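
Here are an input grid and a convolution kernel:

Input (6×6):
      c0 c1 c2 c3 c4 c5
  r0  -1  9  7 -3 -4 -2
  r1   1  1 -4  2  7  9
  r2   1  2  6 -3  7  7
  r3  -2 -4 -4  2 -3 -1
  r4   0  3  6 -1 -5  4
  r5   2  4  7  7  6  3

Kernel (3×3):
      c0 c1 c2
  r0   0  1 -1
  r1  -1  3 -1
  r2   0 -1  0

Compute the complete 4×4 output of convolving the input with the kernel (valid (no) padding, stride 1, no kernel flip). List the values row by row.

Output[0,0]: The receptive field on the input at this output position is [-1 9 7 / 1 1 -4 / 1 2 6]. Elementwise product with the kernel and sum: 9·1 + 7·-1 + 1·-1 + 1·3 + -4·-1 + 2·-1.
Output[0,1]: The receptive field on the input at this output position is [9 7 -3 / 1 -4 2 / 2 6 -3]. Elementwise product with the kernel and sum: 7·1 + -3·-1 + 1·-1 + -4·3 + 2·-1 + 6·-1.

6 -11 7 1
8 17 -29 18
-13 -7 4 -5
-1 3 -6 -26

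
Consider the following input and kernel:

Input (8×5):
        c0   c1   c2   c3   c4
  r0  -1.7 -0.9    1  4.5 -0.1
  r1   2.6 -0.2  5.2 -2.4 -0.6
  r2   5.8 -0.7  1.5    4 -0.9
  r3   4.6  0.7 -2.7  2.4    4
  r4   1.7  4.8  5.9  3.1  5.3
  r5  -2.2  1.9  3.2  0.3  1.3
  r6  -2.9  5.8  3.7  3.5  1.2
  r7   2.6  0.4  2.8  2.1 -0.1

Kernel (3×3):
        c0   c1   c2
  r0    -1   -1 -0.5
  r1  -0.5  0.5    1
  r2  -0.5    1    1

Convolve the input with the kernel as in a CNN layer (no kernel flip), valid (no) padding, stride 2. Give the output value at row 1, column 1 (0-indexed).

6.95

The receptive field on the input at this output position is [1.5 4 -0.9 / -2.7 2.4 4 / 5.9 3.1 5.3]. Elementwise product with the kernel and sum: 1.5·-1 + 4·-1 + -0.9·-0.5 + -2.7·-0.5 + 2.4·0.5 + 4·1 + 5.9·-0.5 + 3.1·1 + 5.3·1.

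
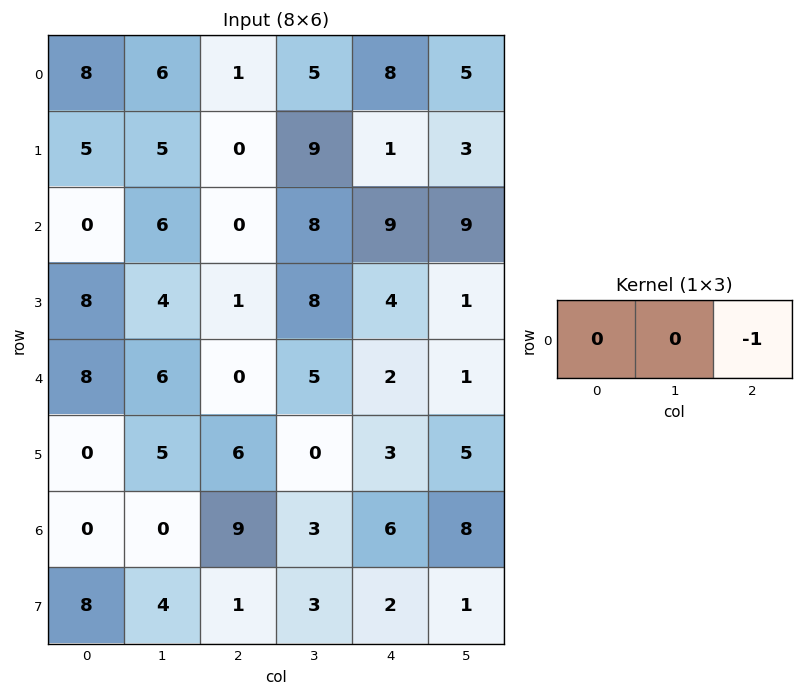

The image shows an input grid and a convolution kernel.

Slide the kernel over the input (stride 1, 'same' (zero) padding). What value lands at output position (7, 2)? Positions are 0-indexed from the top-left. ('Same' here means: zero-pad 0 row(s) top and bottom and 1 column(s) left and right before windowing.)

-3

The receptive field on the zero-padded input at this output position is [4 1 3]. Elementwise product with the kernel and sum: 3·-1.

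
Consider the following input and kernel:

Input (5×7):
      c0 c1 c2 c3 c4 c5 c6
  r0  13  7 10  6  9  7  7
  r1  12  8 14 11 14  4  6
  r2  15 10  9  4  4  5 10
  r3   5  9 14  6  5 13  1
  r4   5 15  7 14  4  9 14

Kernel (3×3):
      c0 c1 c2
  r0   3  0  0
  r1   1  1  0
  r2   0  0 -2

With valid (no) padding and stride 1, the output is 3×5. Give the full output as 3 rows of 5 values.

Output[0,0]: The receptive field on the input at this output position is [13 7 10 / 12 8 14 / 15 10 9]. Elementwise product with the kernel and sum: 13·3 + 12·1 + 8·1 + 9·-2.

41 35 47 33 25
33 31 45 15 49
45 25 39 5 2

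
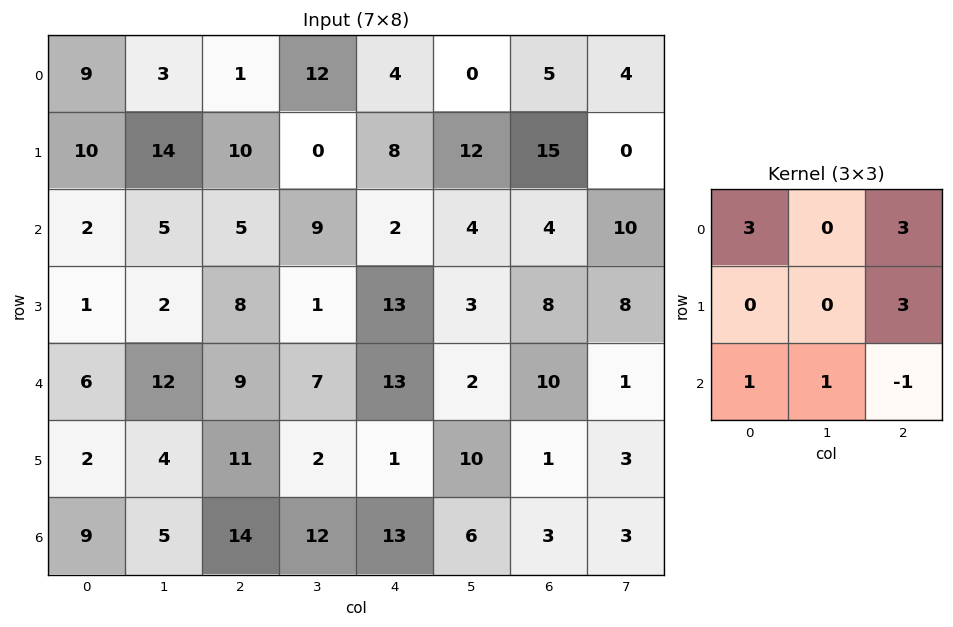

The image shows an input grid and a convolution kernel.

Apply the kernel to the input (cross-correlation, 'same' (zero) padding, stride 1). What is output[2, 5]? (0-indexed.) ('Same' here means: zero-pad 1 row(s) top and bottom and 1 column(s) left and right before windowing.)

89

The receptive field on the zero-padded input at this output position is [8 12 15 / 2 4 4 / 13 3 8]. Elementwise product with the kernel and sum: 8·3 + 15·3 + 4·3 + 13·1 + 3·1 + 8·-1.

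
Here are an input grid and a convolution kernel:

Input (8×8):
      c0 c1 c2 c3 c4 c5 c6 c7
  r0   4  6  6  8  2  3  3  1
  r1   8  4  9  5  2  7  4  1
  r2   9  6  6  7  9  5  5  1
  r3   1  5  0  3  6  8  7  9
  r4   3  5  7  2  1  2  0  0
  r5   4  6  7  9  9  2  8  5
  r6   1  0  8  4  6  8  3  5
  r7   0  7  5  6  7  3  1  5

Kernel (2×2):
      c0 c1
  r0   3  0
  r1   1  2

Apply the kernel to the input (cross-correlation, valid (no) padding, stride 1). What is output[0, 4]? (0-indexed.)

22

The receptive field on the input at this output position is [2 3 / 2 7]. Elementwise product with the kernel and sum: 2·3 + 2·1 + 7·2.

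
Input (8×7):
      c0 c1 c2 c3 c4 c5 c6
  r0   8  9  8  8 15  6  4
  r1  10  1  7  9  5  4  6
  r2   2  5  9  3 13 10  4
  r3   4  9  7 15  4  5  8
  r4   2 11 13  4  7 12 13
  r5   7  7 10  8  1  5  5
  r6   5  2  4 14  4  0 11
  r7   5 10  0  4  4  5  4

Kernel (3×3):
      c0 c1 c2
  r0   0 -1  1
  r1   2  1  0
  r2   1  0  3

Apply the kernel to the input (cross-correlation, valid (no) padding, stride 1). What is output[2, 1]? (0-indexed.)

42

The receptive field on the input at this output position is [5 9 3 / 9 7 15 / 11 13 4]. Elementwise product with the kernel and sum: 9·-1 + 3·1 + 9·2 + 7·1 + 11·1 + 4·3.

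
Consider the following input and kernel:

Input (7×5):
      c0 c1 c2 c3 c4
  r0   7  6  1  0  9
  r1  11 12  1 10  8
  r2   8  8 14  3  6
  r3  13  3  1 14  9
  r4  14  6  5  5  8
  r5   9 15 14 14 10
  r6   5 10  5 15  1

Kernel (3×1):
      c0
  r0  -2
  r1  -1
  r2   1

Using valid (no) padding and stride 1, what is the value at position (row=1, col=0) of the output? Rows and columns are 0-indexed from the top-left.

The receptive field on the input at this output position is [11 / 8 / 13]. Elementwise product with the kernel and sum: 11·-2 + 8·-1 + 13·1.

-17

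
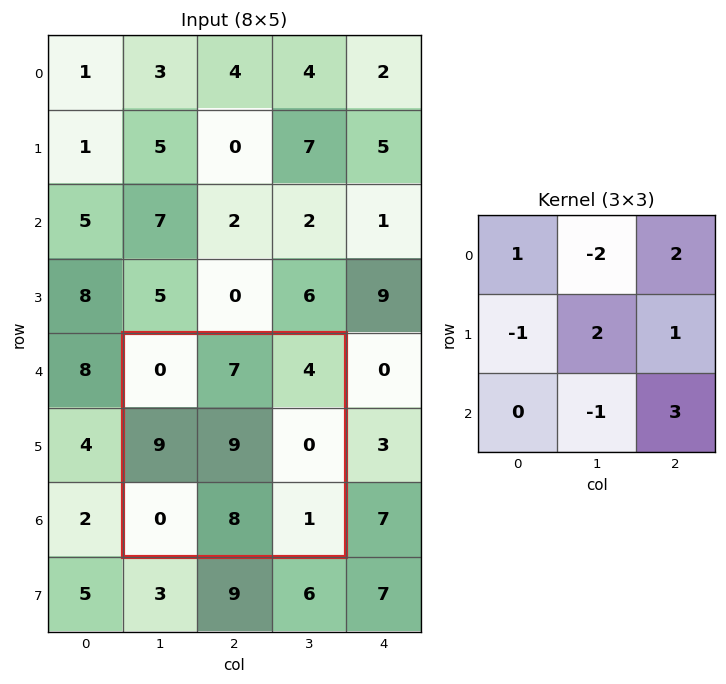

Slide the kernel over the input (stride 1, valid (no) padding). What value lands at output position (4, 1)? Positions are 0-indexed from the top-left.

-2

The receptive field on the input at this output position is [0 7 4 / 9 9 0 / 0 8 1]. Elementwise product with the kernel and sum: 0·1 + 7·-2 + 4·2 + 9·-1 + 9·2 + 0·1 + 8·-1 + 1·3.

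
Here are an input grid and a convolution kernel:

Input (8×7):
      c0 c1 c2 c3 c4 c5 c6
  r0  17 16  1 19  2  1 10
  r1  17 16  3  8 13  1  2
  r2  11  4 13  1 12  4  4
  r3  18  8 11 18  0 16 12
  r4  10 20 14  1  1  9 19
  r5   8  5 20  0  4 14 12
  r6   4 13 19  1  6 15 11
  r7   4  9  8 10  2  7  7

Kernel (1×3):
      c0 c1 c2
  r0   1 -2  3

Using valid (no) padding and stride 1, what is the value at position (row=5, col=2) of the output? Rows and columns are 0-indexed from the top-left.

32

The receptive field on the input at this output position is [20 0 4]. Elementwise product with the kernel and sum: 20·1 + 0·-2 + 4·3.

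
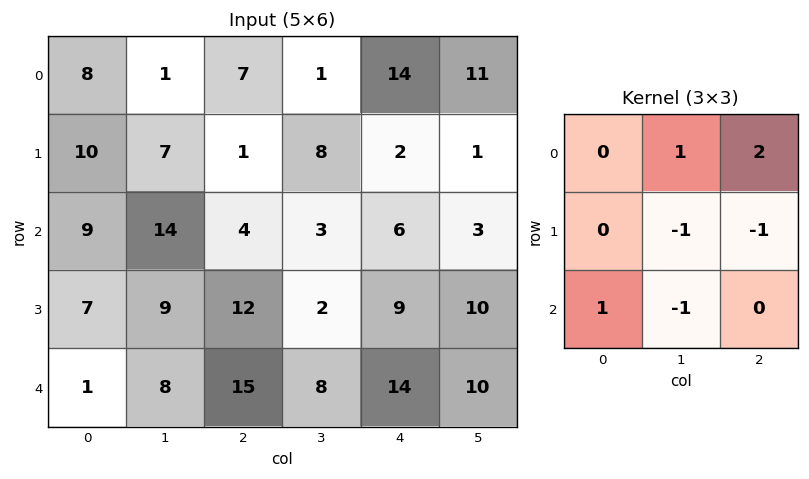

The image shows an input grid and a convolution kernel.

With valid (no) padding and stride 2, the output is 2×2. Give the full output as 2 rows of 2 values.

Output[0,0]: The receptive field on the input at this output position is [8 1 7 / 10 7 1 / 9 14 4]. Elementwise product with the kernel and sum: 1·1 + 7·2 + 7·-1 + 1·-1 + 9·1 + 14·-1.

2 20
-6 11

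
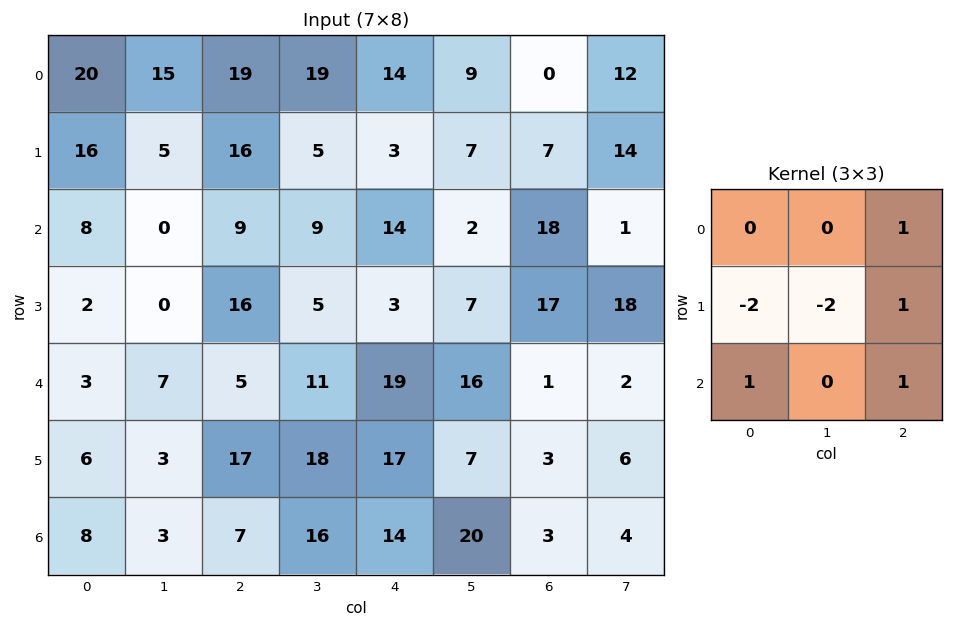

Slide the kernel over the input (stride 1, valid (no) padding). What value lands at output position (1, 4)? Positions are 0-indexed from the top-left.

13

The receptive field on the input at this output position is [3 7 7 / 14 2 18 / 3 7 17]. Elementwise product with the kernel and sum: 7·1 + 14·-2 + 2·-2 + 18·1 + 3·1 + 17·1.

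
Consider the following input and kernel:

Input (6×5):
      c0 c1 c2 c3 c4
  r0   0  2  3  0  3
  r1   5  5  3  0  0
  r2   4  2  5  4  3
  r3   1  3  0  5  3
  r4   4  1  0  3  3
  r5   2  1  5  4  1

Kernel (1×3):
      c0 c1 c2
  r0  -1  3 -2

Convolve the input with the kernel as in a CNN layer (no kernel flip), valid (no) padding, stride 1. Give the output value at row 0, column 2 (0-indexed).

-9

The receptive field on the input at this output position is [3 0 3]. Elementwise product with the kernel and sum: 3·-1 + 0·3 + 3·-2.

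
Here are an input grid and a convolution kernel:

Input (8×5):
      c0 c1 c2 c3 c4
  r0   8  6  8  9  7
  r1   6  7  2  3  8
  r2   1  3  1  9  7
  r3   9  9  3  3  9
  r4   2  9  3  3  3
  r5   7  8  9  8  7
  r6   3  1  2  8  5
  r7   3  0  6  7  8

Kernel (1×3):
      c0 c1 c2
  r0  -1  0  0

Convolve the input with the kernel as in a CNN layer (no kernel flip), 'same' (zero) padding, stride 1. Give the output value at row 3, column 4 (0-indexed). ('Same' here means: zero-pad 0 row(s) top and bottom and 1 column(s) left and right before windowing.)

The receptive field on the zero-padded input at this output position is [3 9 0]. Elementwise product with the kernel and sum: 3·-1.

-3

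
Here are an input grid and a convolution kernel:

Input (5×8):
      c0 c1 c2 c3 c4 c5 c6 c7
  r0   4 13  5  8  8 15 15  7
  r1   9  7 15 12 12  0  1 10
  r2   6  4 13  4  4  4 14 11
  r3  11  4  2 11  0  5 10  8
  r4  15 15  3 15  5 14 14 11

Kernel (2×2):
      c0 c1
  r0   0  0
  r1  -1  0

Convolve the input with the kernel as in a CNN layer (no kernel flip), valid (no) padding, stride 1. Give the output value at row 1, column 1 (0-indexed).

The receptive field on the input at this output position is [7 15 / 4 13]. Elementwise product with the kernel and sum: 4·-1.

-4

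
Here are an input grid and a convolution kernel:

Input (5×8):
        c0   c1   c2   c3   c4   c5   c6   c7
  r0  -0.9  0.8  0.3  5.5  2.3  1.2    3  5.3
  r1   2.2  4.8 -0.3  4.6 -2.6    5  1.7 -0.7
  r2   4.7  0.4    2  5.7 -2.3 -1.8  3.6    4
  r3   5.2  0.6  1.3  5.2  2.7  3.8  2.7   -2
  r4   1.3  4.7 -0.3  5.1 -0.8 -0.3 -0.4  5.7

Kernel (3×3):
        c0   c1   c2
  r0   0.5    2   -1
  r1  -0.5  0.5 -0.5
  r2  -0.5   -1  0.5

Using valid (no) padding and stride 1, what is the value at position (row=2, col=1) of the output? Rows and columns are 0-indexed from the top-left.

The receptive field on the input at this output position is [0.4 2 5.7 / 0.6 1.3 5.2 / 4.7 -0.3 5.1]. Elementwise product with the kernel and sum: 0.4·0.5 + 2·2 + 5.7·-1 + 0.6·-0.5 + 1.3·0.5 + 5.2·-0.5 + 4.7·-0.5 + -0.3·-1 + 5.1·0.5.

-3.25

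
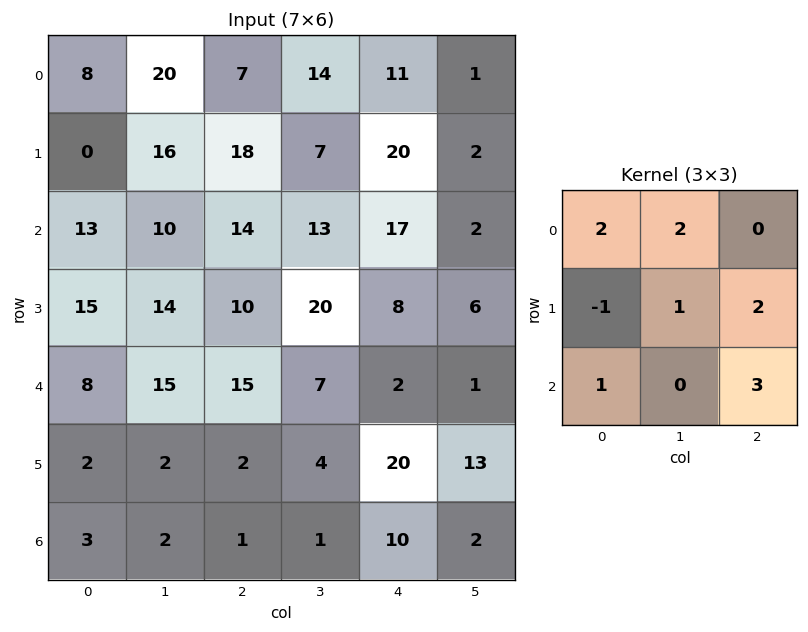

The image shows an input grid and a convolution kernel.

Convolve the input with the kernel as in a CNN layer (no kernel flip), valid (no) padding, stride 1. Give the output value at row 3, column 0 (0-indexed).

The receptive field on the input at this output position is [15 14 10 / 8 15 15 / 2 2 2]. Elementwise product with the kernel and sum: 15·2 + 14·2 + 8·-1 + 15·1 + 15·2 + 2·1 + 2·3.

103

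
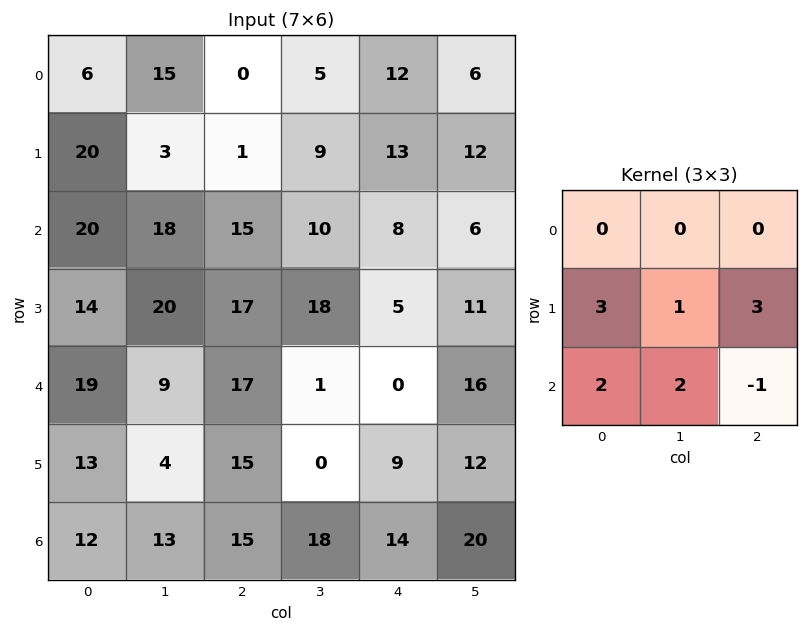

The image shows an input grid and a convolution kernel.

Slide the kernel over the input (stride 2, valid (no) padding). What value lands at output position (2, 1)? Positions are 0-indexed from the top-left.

124

The receptive field on the input at this output position is [17 1 0 / 15 0 9 / 15 18 14]. Elementwise product with the kernel and sum: 15·3 + 0·1 + 9·3 + 15·2 + 18·2 + 14·-1.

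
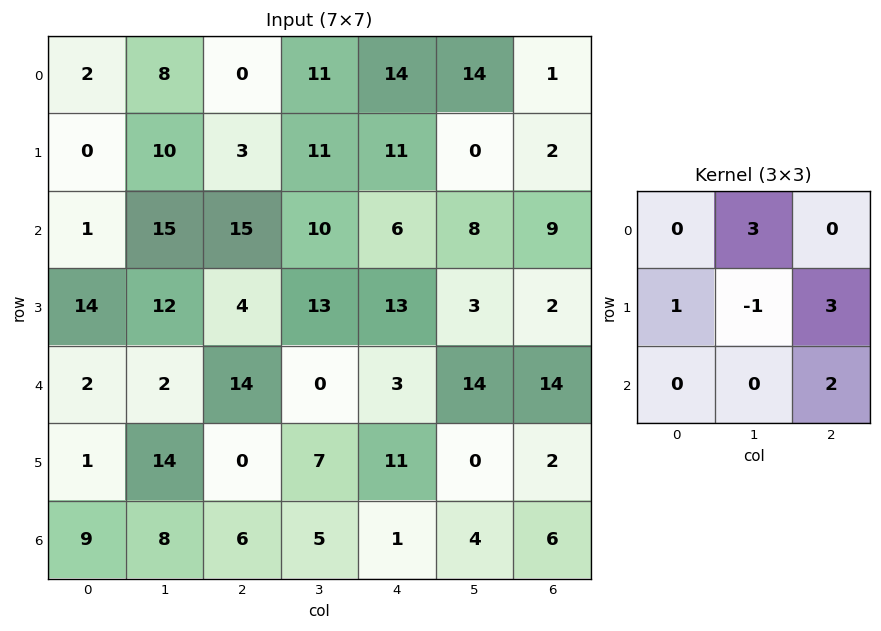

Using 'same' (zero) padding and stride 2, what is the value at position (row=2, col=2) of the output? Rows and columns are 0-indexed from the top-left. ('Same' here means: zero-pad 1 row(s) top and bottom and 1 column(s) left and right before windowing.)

The receptive field on the zero-padded input at this output position is [13 13 3 / 0 3 14 / 7 11 0]. Elementwise product with the kernel and sum: 13·3 + 0·1 + 3·-1 + 14·3 + 0·2.

78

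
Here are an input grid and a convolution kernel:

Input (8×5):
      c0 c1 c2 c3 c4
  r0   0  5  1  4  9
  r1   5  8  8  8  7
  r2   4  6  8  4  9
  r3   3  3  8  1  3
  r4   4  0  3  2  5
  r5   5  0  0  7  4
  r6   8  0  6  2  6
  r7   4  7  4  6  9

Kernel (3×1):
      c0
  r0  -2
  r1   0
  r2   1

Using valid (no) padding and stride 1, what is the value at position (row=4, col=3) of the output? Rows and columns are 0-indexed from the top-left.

The receptive field on the input at this output position is [2 / 7 / 2]. Elementwise product with the kernel and sum: 2·-2 + 2·1.

-2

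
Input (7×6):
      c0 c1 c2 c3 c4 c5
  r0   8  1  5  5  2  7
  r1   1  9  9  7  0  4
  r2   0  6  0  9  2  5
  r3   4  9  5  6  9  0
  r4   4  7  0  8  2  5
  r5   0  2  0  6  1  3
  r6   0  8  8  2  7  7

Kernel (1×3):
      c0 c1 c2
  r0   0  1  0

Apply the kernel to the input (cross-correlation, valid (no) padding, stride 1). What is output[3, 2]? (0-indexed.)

6

The receptive field on the input at this output position is [5 6 9]. Elementwise product with the kernel and sum: 6·1.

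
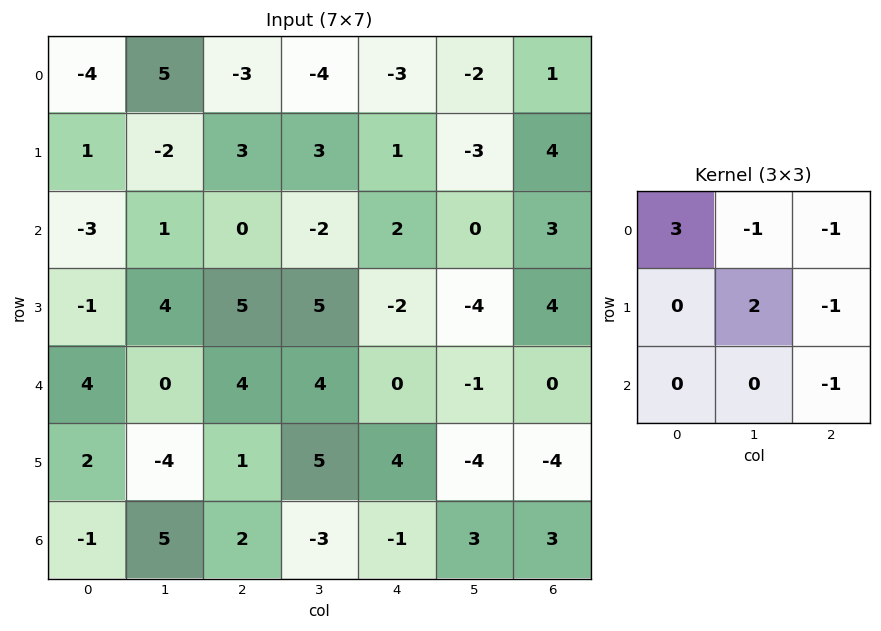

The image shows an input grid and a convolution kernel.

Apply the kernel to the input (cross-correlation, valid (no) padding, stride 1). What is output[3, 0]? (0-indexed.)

The receptive field on the input at this output position is [-1 4 5 / 4 0 4 / 2 -4 1]. Elementwise product with the kernel and sum: -1·3 + 4·-1 + 5·-1 + 0·2 + 4·-1 + 1·-1.

-17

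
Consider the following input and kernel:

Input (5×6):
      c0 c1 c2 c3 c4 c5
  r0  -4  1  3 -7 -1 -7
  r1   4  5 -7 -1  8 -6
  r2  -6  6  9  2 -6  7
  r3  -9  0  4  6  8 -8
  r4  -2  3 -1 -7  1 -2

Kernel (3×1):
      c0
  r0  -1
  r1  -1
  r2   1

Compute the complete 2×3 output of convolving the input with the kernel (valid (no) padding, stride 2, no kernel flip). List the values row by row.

Output[0,0]: The receptive field on the input at this output position is [-4 / 4 / -6]. Elementwise product with the kernel and sum: -4·-1 + 4·-1 + -6·1.

-6 13 -13
13 -14 -1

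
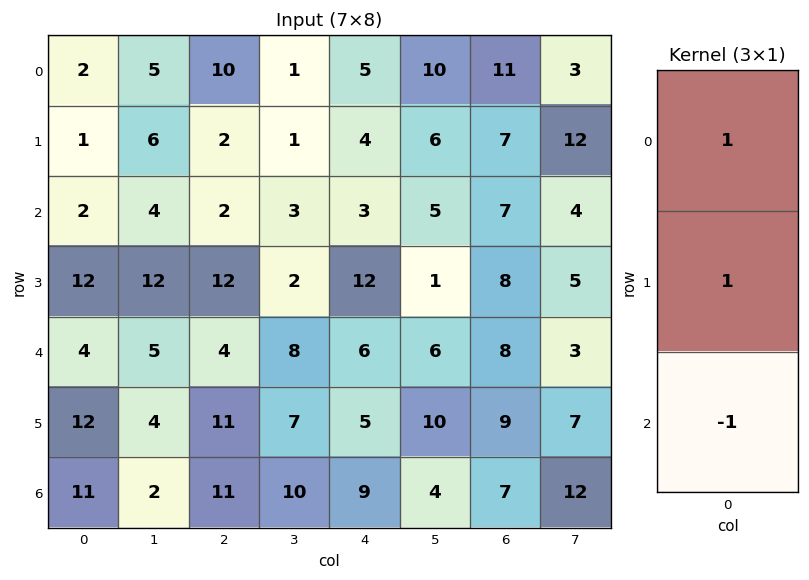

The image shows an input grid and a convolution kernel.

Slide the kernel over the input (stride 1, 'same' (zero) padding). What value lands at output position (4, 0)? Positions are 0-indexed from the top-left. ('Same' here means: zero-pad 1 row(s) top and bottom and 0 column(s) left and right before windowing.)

4

The receptive field on the zero-padded input at this output position is [12 / 4 / 12]. Elementwise product with the kernel and sum: 12·1 + 4·1 + 12·-1.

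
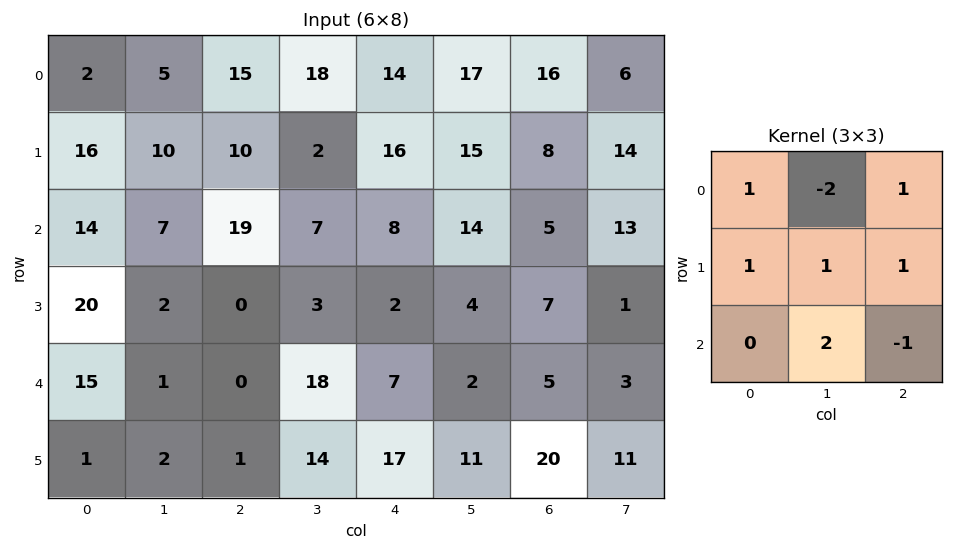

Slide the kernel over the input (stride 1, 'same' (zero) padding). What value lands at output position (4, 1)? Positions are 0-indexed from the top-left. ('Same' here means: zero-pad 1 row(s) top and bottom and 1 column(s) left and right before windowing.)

35

The receptive field on the zero-padded input at this output position is [20 2 0 / 15 1 0 / 1 2 1]. Elementwise product with the kernel and sum: 20·1 + 2·-2 + 0·1 + 15·1 + 1·1 + 0·1 + 2·2 + 1·-1.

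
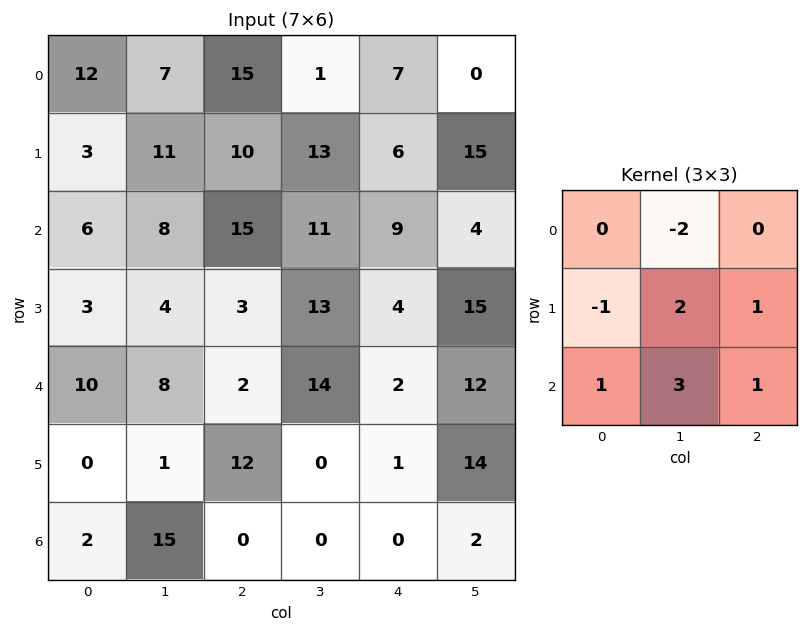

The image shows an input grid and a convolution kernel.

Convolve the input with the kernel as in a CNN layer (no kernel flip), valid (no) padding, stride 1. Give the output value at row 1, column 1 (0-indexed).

39

The receptive field on the input at this output position is [11 10 13 / 8 15 11 / 4 3 13]. Elementwise product with the kernel and sum: 10·-2 + 8·-1 + 15·2 + 11·1 + 4·1 + 3·3 + 13·1.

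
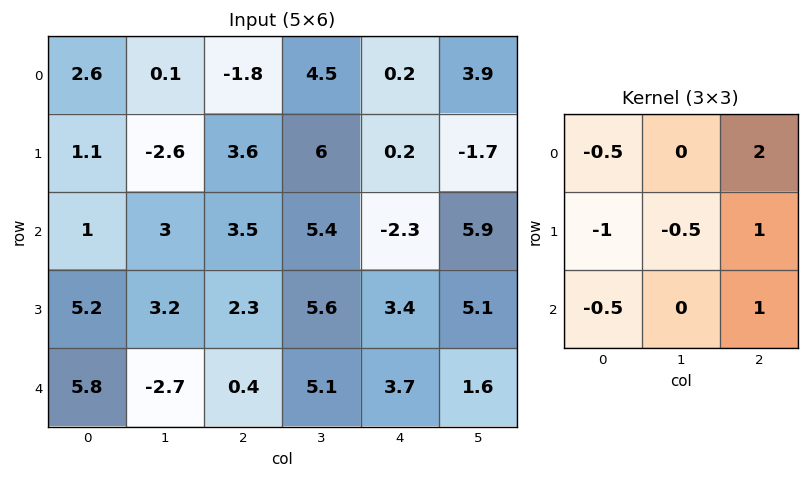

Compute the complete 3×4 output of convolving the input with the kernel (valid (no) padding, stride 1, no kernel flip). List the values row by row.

Output[0,0]: The receptive field on the input at this output position is [2.6 0.1 -1.8 / 1.1 -2.6 3.6 / 1 3 3.5]. Elementwise product with the kernel and sum: 2.6·-0.5 + -1.8·2 + 1.1·-1 + -2.6·-0.5 + 3.6·1 + 1·-0.5 + 3.5·1.
Output[0,1]: The receptive field on the input at this output position is [0.1 -1.8 4.5 / -2.6 3.6 6 / 3 3.5 5.4]. Elementwise product with the kernel and sum: 0.1·-0.5 + 4.5·2 + -2.6·-1 + 3.6·-0.5 + 6·1 + 3·-0.5 + 5.4·1.

1.9 19.65 -9.15 0.95
7.35 17.95 -7.65 -2.45
-0.5 17 -4.55 5.95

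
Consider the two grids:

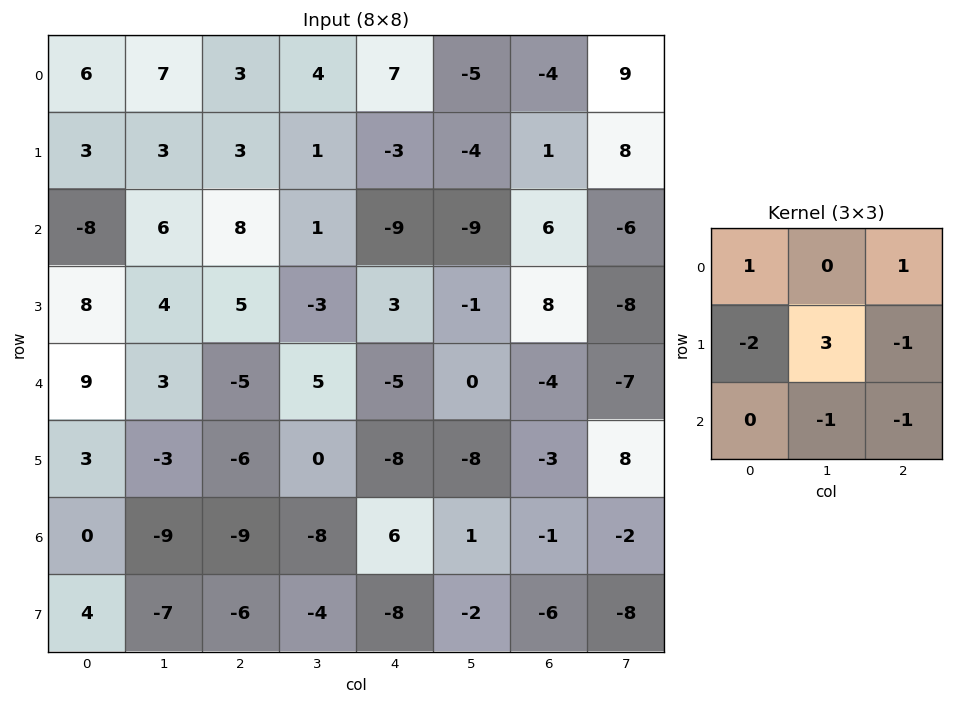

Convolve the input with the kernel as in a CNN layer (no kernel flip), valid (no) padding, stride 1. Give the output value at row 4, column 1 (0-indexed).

The receptive field on the input at this output position is [3 -5 5 / -3 -6 0 / -9 -9 -8]. Elementwise product with the kernel and sum: 3·1 + 5·1 + -3·-2 + -6·3 + 0·-1 + -9·-1 + -8·-1.

13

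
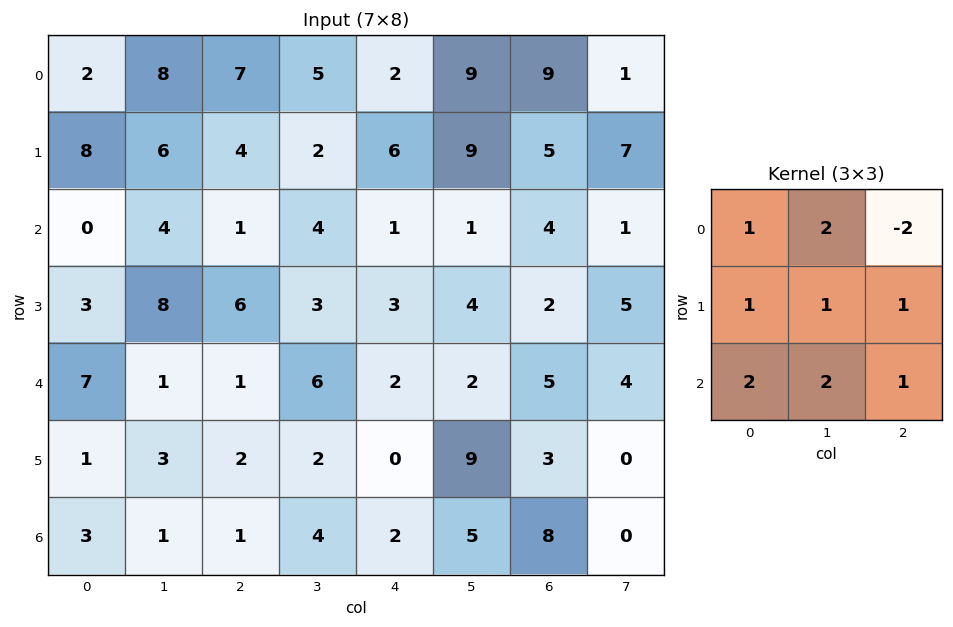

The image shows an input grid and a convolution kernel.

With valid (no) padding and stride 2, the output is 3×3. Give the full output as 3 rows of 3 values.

31 36 30
40 35 17
22 25 30

Output[0,0]: The receptive field on the input at this output position is [2 8 7 / 8 6 4 / 0 4 1]. Elementwise product with the kernel and sum: 2·1 + 8·2 + 7·-2 + 8·1 + 6·1 + 4·1 + 0·2 + 4·2 + 1·1.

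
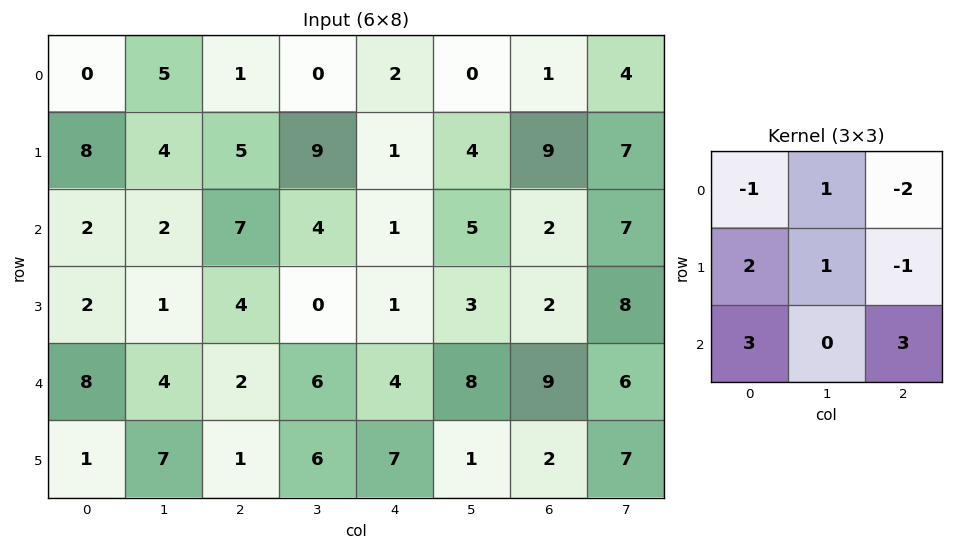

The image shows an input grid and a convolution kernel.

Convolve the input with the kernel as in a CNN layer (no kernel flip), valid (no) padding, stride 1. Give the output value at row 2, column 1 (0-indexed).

33

The receptive field on the input at this output position is [2 7 4 / 1 4 0 / 4 2 6]. Elementwise product with the kernel and sum: 2·-1 + 7·1 + 4·-2 + 1·2 + 4·1 + 0·-1 + 4·3 + 6·3.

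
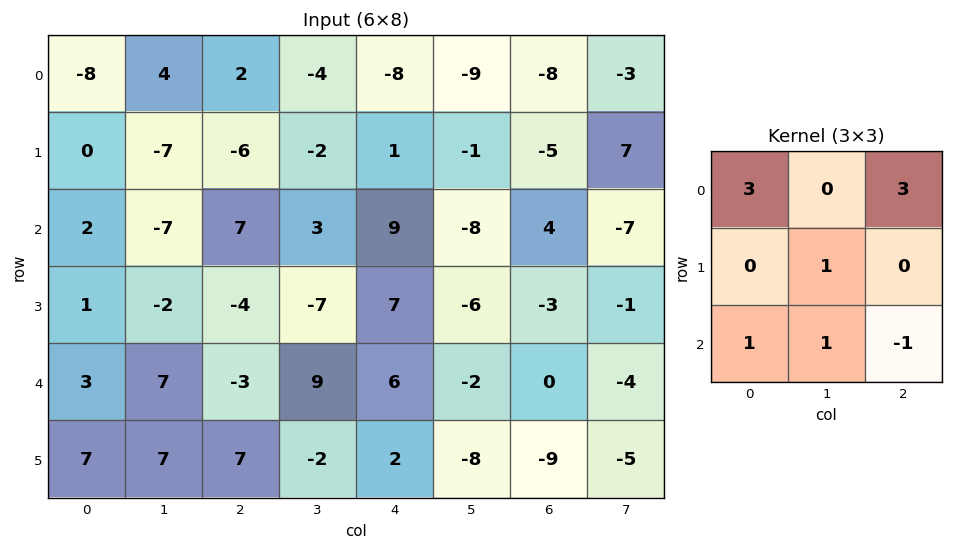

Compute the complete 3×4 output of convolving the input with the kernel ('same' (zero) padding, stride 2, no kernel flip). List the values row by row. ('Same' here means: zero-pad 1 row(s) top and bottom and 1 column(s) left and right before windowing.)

Output[0,0]: The receptive field on the zero-padded input at this output position is [0 0 0 / 0 -8 4 / 0 0 -7]. Elementwise product with the kernel and sum: 0·3 + 0·3 + -8·1 + 0·1 + 0·1 + -7·-1.

-1 -9 -8 -21
-16 -19 6 14
-3 -14 -25 -33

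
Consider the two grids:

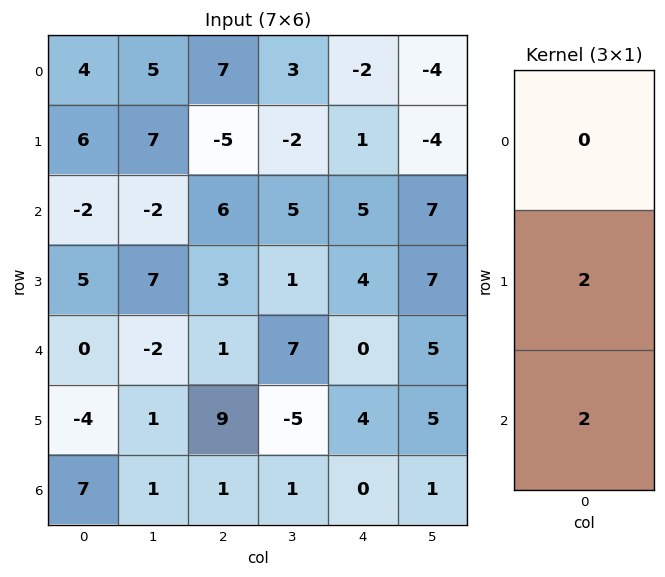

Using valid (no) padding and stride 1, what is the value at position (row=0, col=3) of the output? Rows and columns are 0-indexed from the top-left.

The receptive field on the input at this output position is [3 / -2 / 5]. Elementwise product with the kernel and sum: -2·2 + 5·2.

6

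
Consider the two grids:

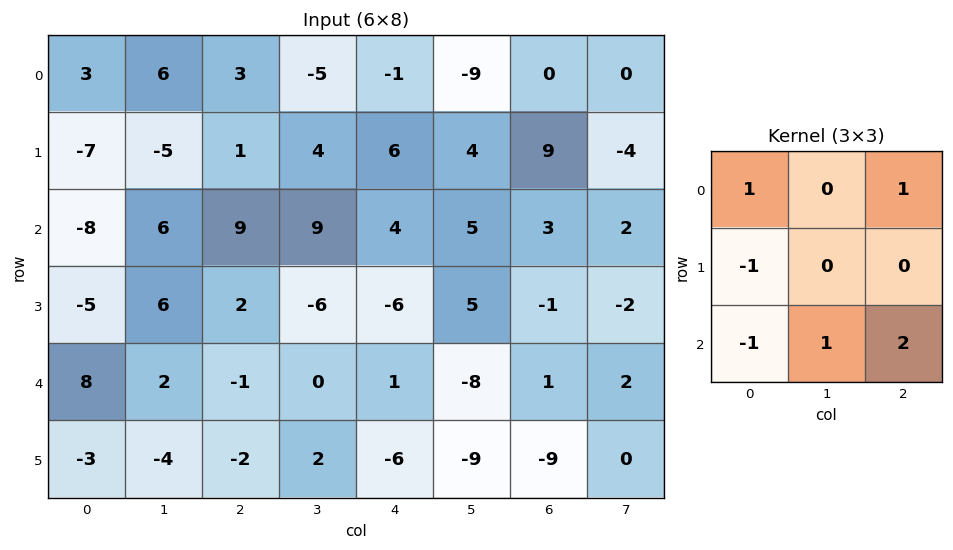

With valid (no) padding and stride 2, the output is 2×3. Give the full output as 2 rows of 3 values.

45 9 0
-2 14 6

Output[0,0]: The receptive field on the input at this output position is [3 6 3 / -7 -5 1 / -8 6 9]. Elementwise product with the kernel and sum: 3·1 + 3·1 + -7·-1 + -8·-1 + 6·1 + 9·2.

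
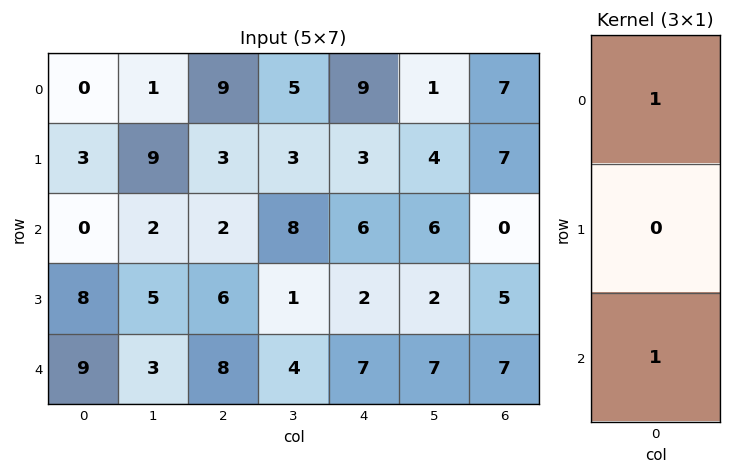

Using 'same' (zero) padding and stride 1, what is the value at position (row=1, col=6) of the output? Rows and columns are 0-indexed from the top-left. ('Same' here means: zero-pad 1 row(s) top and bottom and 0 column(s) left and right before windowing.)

The receptive field on the zero-padded input at this output position is [7 / 7 / 0]. Elementwise product with the kernel and sum: 7·1 + 0·1.

7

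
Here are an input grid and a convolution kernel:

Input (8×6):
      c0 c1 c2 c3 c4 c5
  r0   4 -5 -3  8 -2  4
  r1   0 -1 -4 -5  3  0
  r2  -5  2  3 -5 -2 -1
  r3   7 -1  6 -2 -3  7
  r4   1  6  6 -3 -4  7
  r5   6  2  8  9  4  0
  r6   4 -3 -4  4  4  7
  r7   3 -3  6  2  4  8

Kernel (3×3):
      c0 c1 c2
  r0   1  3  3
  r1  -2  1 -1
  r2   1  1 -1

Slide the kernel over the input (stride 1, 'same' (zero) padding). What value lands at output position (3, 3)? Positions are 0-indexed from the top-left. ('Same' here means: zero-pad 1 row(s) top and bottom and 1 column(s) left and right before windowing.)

The receptive field on the zero-padded input at this output position is [3 -5 -2 / 6 -2 -3 / 6 -3 -4]. Elementwise product with the kernel and sum: 3·1 + -5·3 + -2·3 + 6·-2 + -2·1 + -3·-1 + 6·1 + -3·1 + -4·-1.

-22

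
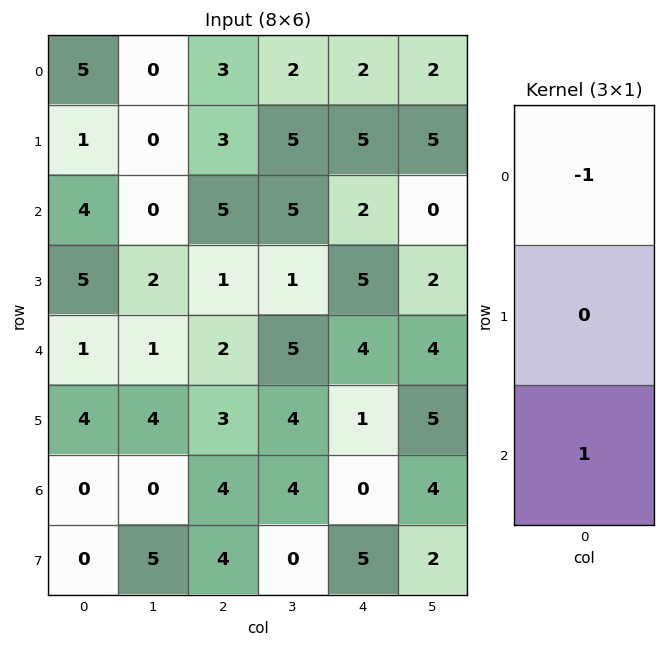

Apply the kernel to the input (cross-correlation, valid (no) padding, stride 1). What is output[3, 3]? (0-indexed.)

The receptive field on the input at this output position is [1 / 5 / 4]. Elementwise product with the kernel and sum: 1·-1 + 4·1.

3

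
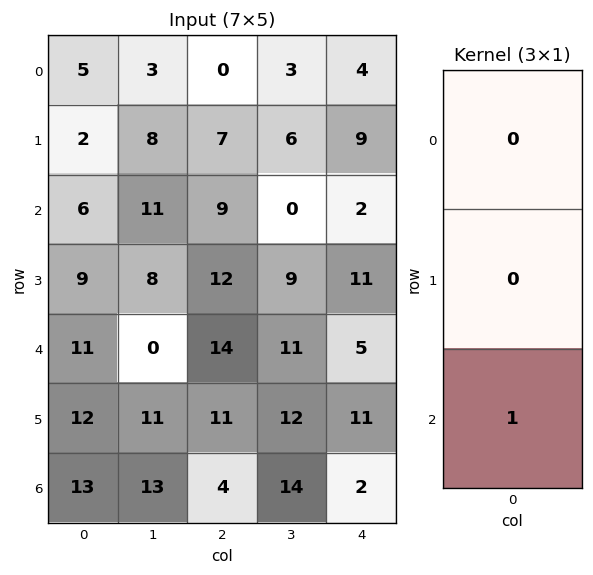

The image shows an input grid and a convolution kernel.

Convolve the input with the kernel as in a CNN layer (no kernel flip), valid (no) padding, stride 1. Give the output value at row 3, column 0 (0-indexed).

The receptive field on the input at this output position is [9 / 11 / 12]. Elementwise product with the kernel and sum: 12·1.

12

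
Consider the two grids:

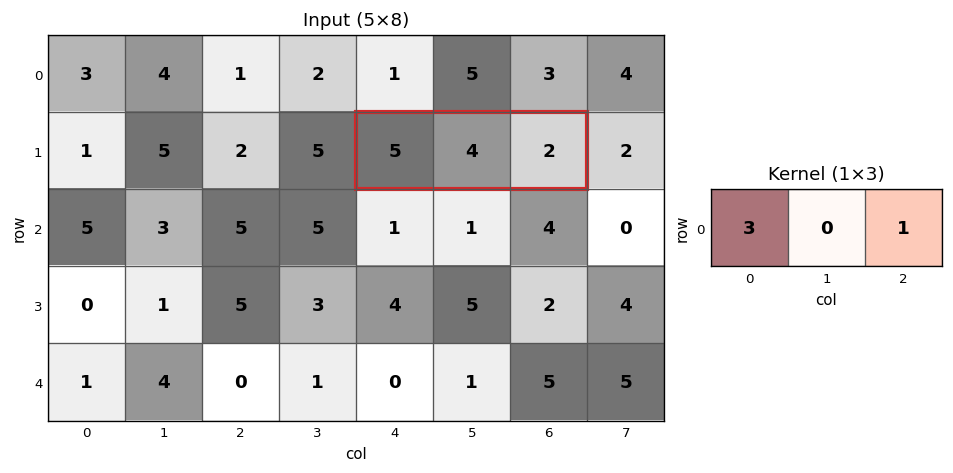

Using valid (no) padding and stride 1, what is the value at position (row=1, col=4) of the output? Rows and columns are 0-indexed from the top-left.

17

The receptive field on the input at this output position is [5 4 2]. Elementwise product with the kernel and sum: 5·3 + 2·1.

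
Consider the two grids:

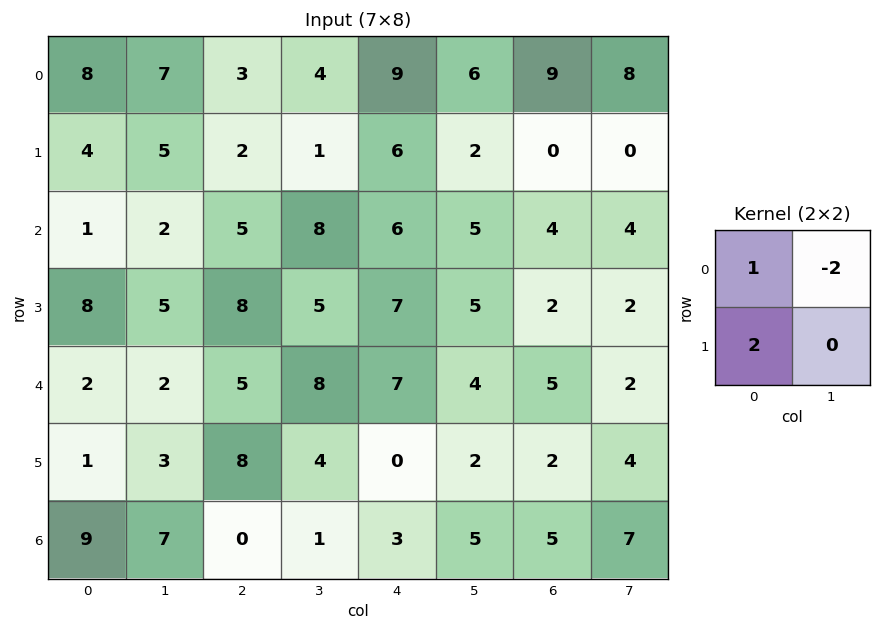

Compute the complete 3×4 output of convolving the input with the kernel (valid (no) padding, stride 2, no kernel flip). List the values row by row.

Output[0,0]: The receptive field on the input at this output position is [8 7 / 4 5]. Elementwise product with the kernel and sum: 8·1 + 7·-2 + 4·2.
Output[0,1]: The receptive field on the input at this output position is [3 4 / 2 1]. Elementwise product with the kernel and sum: 3·1 + 4·-2 + 2·2.

2 -1 9 -7
13 5 10 0
0 5 -1 5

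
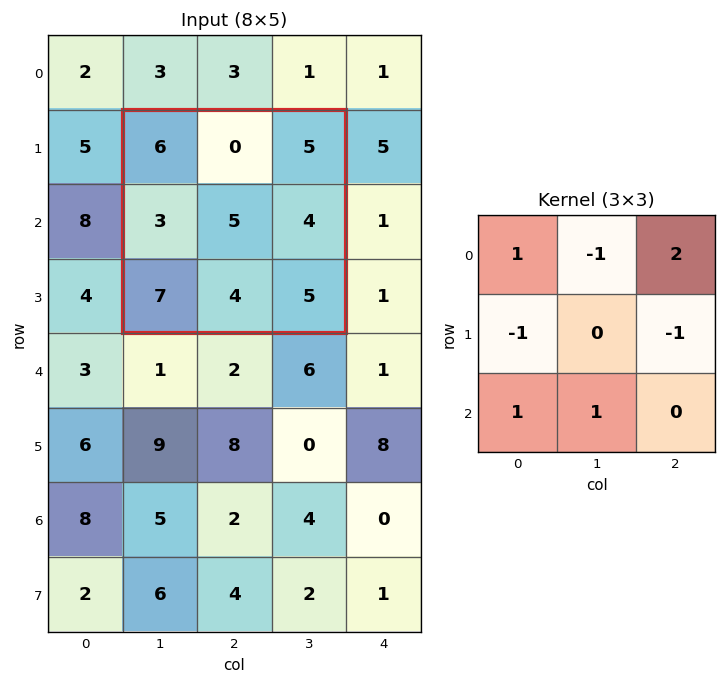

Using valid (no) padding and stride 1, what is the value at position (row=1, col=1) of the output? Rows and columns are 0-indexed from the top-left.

The receptive field on the input at this output position is [6 0 5 / 3 5 4 / 7 4 5]. Elementwise product with the kernel and sum: 6·1 + 0·-1 + 5·2 + 3·-1 + 4·-1 + 7·1 + 4·1.

20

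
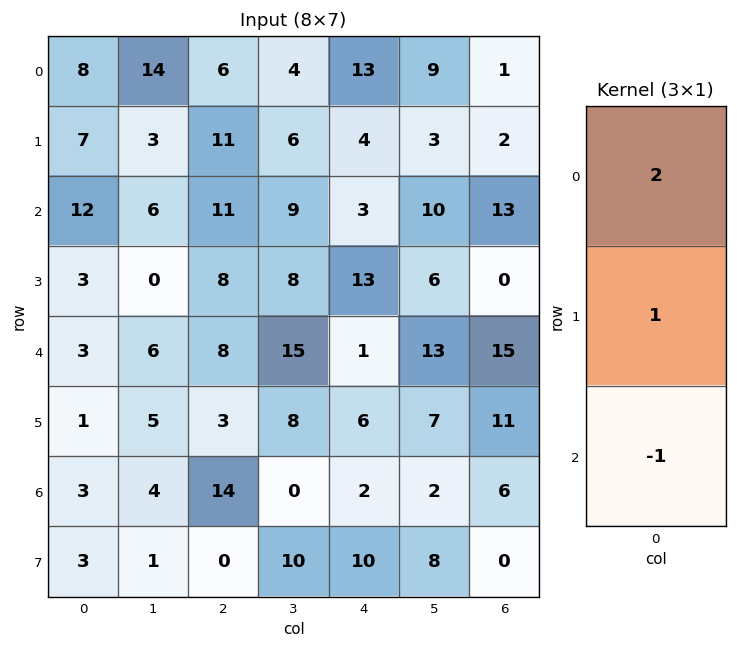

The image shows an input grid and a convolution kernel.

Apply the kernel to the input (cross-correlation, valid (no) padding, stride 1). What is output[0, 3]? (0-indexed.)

The receptive field on the input at this output position is [4 / 6 / 9]. Elementwise product with the kernel and sum: 4·2 + 6·1 + 9·-1.

5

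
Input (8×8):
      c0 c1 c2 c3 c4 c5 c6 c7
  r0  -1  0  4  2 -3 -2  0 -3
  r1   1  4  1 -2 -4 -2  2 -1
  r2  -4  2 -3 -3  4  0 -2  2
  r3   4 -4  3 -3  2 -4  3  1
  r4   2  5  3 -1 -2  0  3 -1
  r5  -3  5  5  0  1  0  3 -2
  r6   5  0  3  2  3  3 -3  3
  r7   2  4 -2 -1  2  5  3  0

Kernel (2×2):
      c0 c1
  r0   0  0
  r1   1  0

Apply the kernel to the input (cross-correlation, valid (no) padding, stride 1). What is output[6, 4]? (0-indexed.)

The receptive field on the input at this output position is [3 3 / 2 5]. Elementwise product with the kernel and sum: 2·1.

2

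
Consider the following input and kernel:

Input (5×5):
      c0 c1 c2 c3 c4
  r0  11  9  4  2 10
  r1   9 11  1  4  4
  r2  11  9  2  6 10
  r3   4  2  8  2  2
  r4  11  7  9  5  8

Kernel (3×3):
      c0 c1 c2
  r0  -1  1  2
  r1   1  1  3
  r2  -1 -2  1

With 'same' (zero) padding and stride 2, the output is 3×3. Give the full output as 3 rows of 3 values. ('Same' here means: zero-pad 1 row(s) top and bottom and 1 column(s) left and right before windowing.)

31 10 0
63 11 10
40 41 13

Output[0,0]: The receptive field on the zero-padded input at this output position is [0 0 0 / 0 11 9 / 0 9 11]. Elementwise product with the kernel and sum: 0·-1 + 0·1 + 0·2 + 0·1 + 11·1 + 9·3 + 0·-1 + 9·-2 + 11·1.
Output[0,1]: The receptive field on the zero-padded input at this output position is [0 0 0 / 9 4 2 / 11 1 4]. Elementwise product with the kernel and sum: 0·-1 + 0·1 + 0·2 + 9·1 + 4·1 + 2·3 + 11·-1 + 1·-2 + 4·1.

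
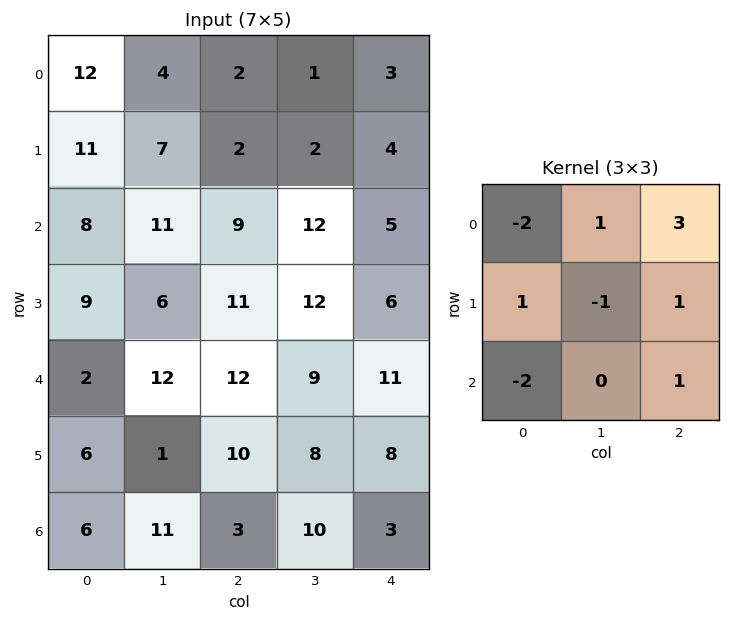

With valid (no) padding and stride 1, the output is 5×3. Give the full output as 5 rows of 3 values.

Output[0,0]: The receptive field on the input at this output position is [12 4 2 / 11 7 2 / 8 11 9]. Elementwise product with the kernel and sum: 12·-2 + 4·1 + 2·3 + 11·1 + 7·-1 + 2·1 + 8·-2 + 9·1.

-15 -6 -3
-10 8 -4
44 15 1
21 50 10
50 2 25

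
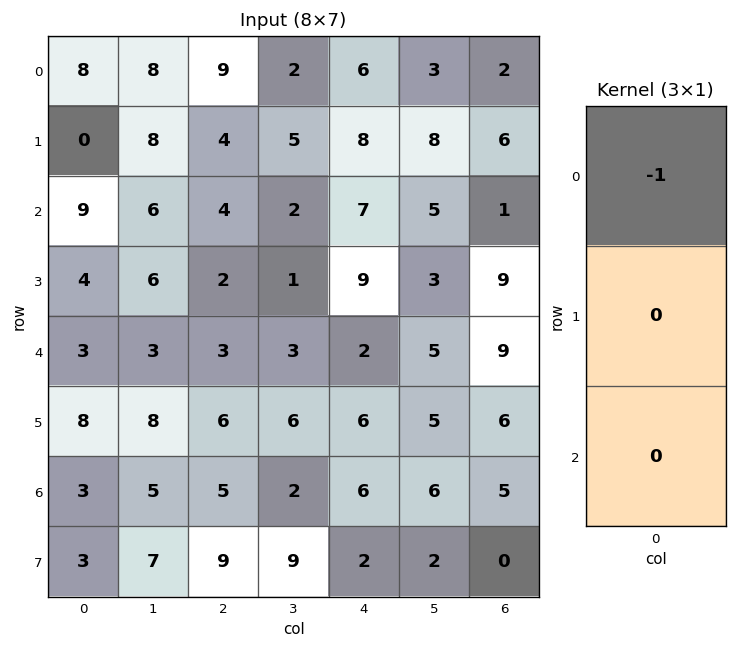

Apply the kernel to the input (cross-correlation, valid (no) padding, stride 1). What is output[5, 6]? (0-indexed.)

-6

The receptive field on the input at this output position is [6 / 5 / 0]. Elementwise product with the kernel and sum: 6·-1.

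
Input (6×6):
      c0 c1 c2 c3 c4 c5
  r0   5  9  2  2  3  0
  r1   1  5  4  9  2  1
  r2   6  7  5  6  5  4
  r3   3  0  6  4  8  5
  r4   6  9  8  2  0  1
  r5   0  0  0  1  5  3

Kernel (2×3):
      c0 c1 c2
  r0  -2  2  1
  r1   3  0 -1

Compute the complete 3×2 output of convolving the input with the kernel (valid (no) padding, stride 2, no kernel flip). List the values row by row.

Output[0,0]: The receptive field on the input at this output position is [5 9 2 / 1 5 4]. Elementwise product with the kernel and sum: 5·-2 + 9·2 + 2·1 + 1·3 + 4·-1.

9 13
10 17
14 -17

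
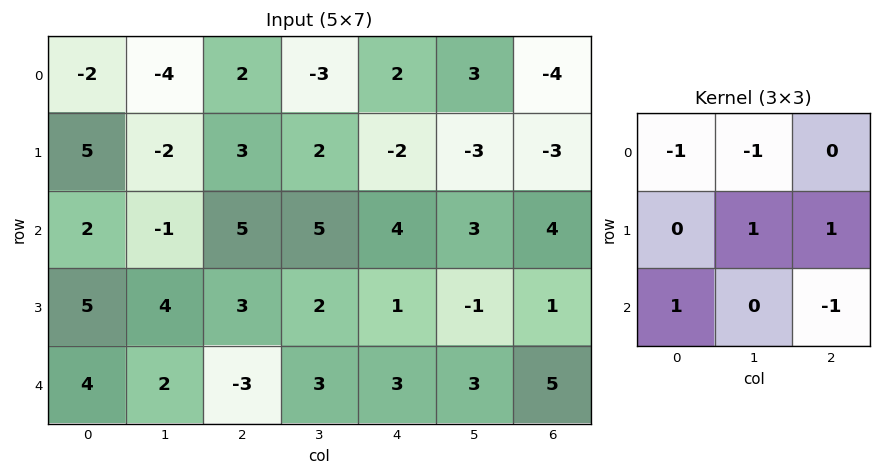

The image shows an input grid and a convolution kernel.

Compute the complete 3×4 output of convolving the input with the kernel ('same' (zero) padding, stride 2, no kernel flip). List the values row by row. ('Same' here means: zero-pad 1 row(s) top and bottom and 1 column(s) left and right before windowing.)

Output[0,0]: The receptive field on the zero-padded input at this output position is [0 0 0 / 0 -2 -4 / 0 5 -2]. Elementwise product with the kernel and sum: 0·-1 + 0·-1 + -2·1 + -4·1 + 0·1 + -2·-1.

-4 -5 10 -7
-8 11 10 9
1 -7 3 5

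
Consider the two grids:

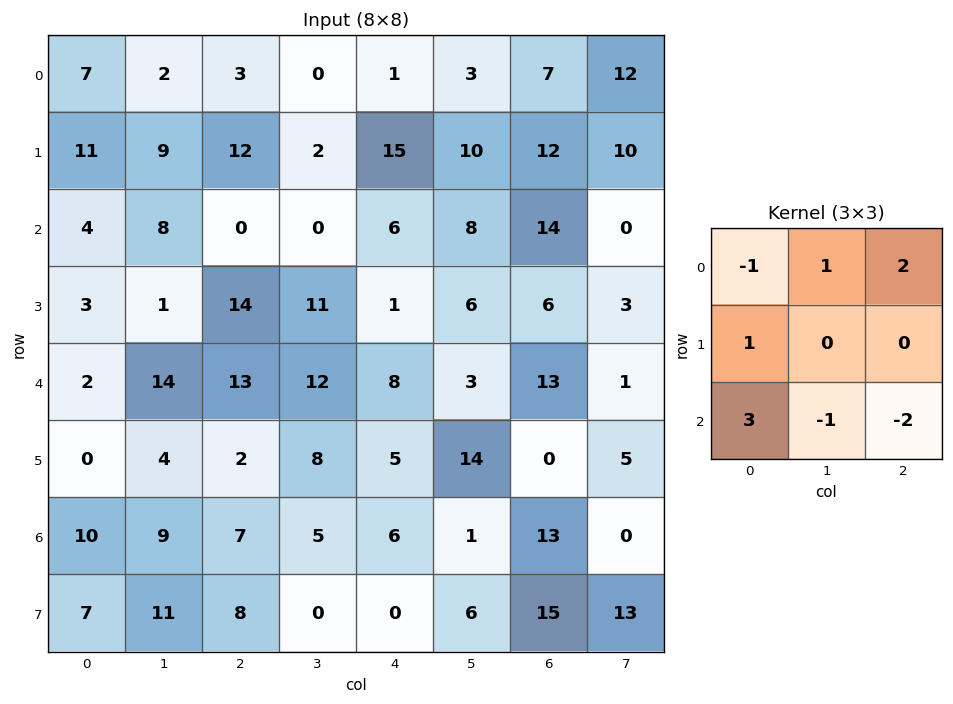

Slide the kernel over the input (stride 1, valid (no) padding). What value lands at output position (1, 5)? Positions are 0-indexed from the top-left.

The receptive field on the input at this output position is [10 12 10 / 8 14 0 / 6 6 3]. Elementwise product with the kernel and sum: 10·-1 + 12·1 + 10·2 + 8·1 + 6·3 + 6·-1 + 3·-2.

36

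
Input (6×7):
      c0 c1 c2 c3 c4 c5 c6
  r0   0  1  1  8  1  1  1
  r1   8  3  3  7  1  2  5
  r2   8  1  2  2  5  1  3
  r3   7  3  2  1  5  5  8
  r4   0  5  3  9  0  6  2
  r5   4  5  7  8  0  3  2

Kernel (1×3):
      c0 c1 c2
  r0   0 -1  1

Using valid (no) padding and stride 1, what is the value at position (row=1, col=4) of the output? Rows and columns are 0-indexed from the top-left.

3

The receptive field on the input at this output position is [1 2 5]. Elementwise product with the kernel and sum: 2·-1 + 5·1.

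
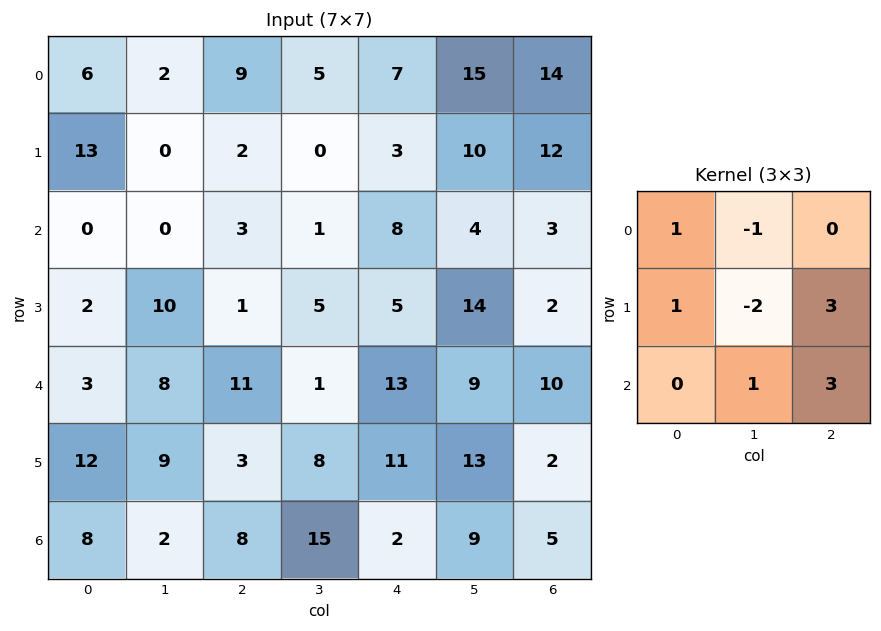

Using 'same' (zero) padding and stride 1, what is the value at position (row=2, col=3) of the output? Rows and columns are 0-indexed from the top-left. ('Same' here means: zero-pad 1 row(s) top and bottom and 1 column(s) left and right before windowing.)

The receptive field on the zero-padded input at this output position is [2 0 3 / 3 1 8 / 1 5 5]. Elementwise product with the kernel and sum: 2·1 + 0·-1 + 3·1 + 1·-2 + 8·3 + 5·1 + 5·3.

47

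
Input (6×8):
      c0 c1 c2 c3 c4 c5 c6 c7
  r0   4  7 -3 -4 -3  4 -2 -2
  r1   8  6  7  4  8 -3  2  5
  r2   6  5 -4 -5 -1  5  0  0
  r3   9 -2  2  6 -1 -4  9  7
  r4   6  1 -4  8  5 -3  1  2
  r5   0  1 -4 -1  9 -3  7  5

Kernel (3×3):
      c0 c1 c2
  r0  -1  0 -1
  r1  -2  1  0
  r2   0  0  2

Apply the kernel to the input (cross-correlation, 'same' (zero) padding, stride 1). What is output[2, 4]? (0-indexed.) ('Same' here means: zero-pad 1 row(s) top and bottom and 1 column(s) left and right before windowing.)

0

The receptive field on the zero-padded input at this output position is [4 8 -3 / -5 -1 5 / 6 -1 -4]. Elementwise product with the kernel and sum: 4·-1 + -3·-1 + -5·-2 + -1·1 + -4·2.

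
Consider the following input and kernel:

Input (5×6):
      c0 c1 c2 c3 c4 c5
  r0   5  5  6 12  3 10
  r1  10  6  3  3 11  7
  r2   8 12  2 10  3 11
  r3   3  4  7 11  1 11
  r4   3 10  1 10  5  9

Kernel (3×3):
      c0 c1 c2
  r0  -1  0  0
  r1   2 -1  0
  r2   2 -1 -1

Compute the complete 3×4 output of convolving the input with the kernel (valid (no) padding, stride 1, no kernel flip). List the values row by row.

Output[0,0]: The receptive field on the input at this output position is [5 5 6 / 10 6 3 / 8 12 2]. Elementwise product with the kernel and sum: 5·-1 + 10·2 + 6·-1 + 8·2 + 12·-1 + 2·-1.

11 16 -12 -11
-11 6 -7 24
-11 -2 -12 17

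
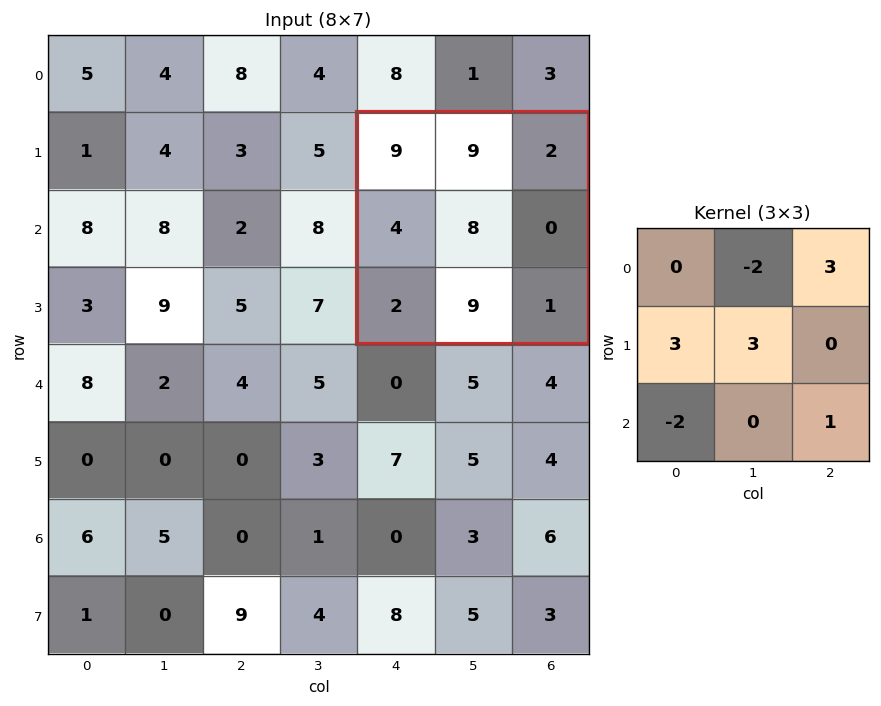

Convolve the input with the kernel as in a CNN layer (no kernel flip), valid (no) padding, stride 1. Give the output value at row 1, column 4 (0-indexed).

The receptive field on the input at this output position is [9 9 2 / 4 8 0 / 2 9 1]. Elementwise product with the kernel and sum: 9·-2 + 2·3 + 4·3 + 8·3 + 2·-2 + 1·1.

21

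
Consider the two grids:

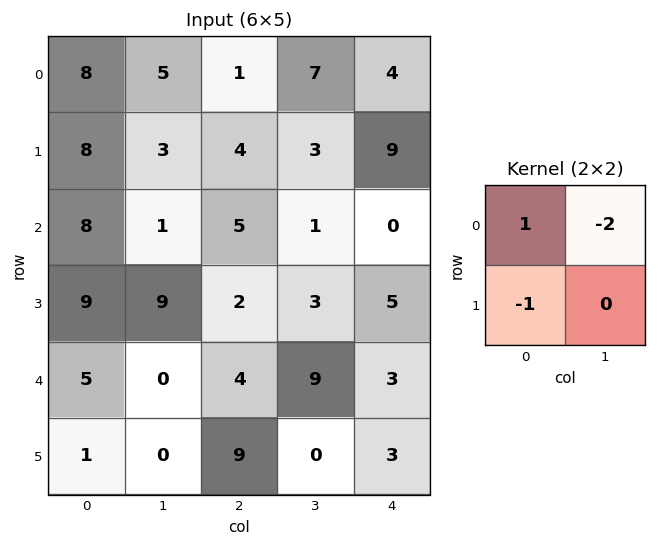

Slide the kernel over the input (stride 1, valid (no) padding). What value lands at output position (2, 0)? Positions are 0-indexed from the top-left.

The receptive field on the input at this output position is [8 1 / 9 9]. Elementwise product with the kernel and sum: 8·1 + 1·-2 + 9·-1.

-3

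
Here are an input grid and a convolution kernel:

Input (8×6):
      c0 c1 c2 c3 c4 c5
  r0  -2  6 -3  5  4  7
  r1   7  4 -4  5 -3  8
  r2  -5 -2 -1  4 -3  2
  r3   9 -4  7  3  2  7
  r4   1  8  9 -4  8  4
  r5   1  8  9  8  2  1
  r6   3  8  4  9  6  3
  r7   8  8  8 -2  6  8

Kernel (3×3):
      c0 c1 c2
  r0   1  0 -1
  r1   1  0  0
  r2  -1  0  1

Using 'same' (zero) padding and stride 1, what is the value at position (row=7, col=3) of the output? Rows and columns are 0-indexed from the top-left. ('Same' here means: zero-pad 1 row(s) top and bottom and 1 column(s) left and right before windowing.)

6

The receptive field on the zero-padded input at this output position is [4 9 6 / 8 -2 6 / 0 0 0]. Elementwise product with the kernel and sum: 4·1 + 6·-1 + 8·1 + 0·-1 + 0·1.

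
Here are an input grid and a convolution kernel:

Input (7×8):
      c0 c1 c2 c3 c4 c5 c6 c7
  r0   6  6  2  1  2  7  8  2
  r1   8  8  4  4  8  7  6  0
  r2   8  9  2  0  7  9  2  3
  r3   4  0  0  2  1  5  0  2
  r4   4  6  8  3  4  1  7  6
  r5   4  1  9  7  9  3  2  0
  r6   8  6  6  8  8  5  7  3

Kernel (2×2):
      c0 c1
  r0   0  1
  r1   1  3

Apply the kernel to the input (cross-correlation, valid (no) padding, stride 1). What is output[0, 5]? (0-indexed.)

The receptive field on the input at this output position is [7 8 / 7 6]. Elementwise product with the kernel and sum: 8·1 + 7·1 + 6·3.

33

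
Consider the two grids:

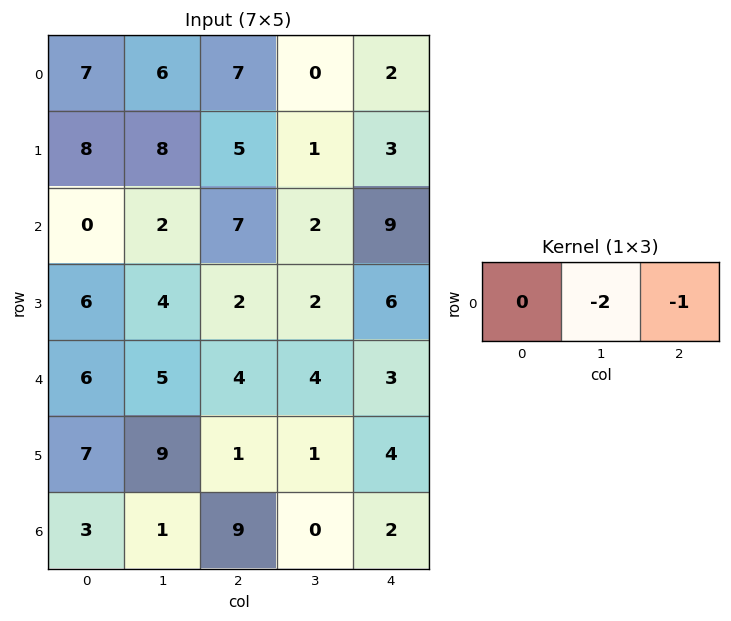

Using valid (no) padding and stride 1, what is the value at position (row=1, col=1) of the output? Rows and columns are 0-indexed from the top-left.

-11

The receptive field on the input at this output position is [8 5 1]. Elementwise product with the kernel and sum: 5·-2 + 1·-1.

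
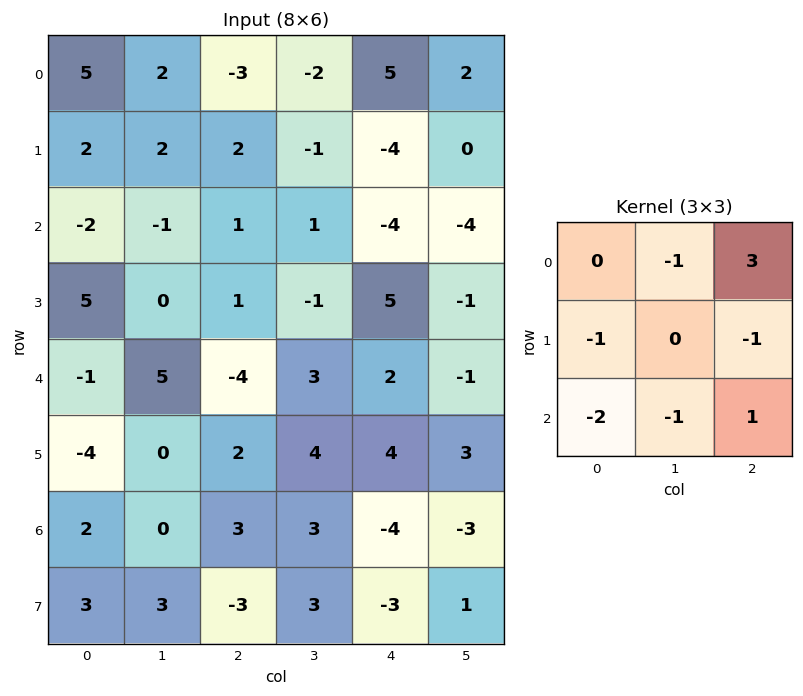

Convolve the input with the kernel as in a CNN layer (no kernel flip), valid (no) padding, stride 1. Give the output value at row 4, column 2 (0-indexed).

-16

The receptive field on the input at this output position is [-4 3 2 / 2 4 4 / 3 3 -4]. Elementwise product with the kernel and sum: 3·-1 + 2·3 + 2·-1 + 4·-1 + 3·-2 + 3·-1 + -4·1.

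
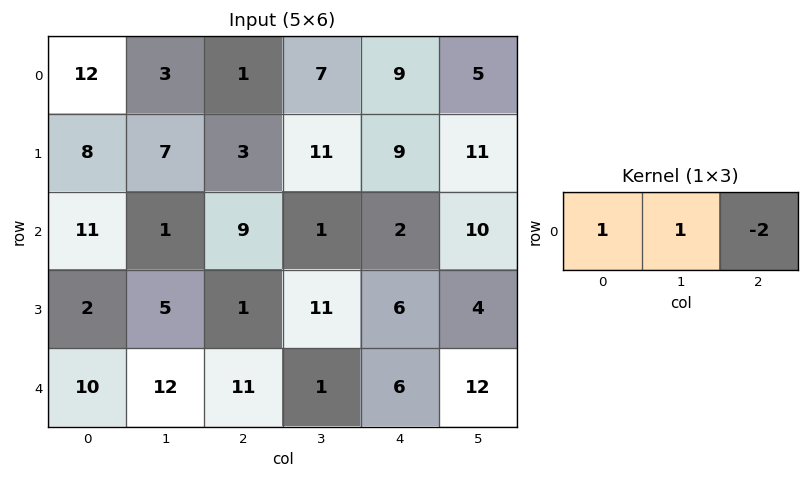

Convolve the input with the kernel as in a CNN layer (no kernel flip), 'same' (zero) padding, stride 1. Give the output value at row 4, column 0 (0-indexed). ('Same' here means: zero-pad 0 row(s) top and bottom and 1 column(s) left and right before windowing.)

The receptive field on the zero-padded input at this output position is [0 10 12]. Elementwise product with the kernel and sum: 0·1 + 10·1 + 12·-2.

-14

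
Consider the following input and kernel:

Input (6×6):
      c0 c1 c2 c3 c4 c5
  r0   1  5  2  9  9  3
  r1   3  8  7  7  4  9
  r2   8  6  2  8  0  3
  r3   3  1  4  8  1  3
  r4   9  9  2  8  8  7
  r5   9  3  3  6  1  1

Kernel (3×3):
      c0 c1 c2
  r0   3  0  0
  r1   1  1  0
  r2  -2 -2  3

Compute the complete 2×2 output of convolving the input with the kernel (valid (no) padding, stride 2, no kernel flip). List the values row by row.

-8 0
-2 22

Output[0,0]: The receptive field on the input at this output position is [1 5 2 / 3 8 7 / 8 6 2]. Elementwise product with the kernel and sum: 1·3 + 3·1 + 8·1 + 8·-2 + 6·-2 + 2·3.
Output[0,1]: The receptive field on the input at this output position is [2 9 9 / 7 7 4 / 2 8 0]. Elementwise product with the kernel and sum: 2·3 + 7·1 + 7·1 + 2·-2 + 8·-2 + 0·3.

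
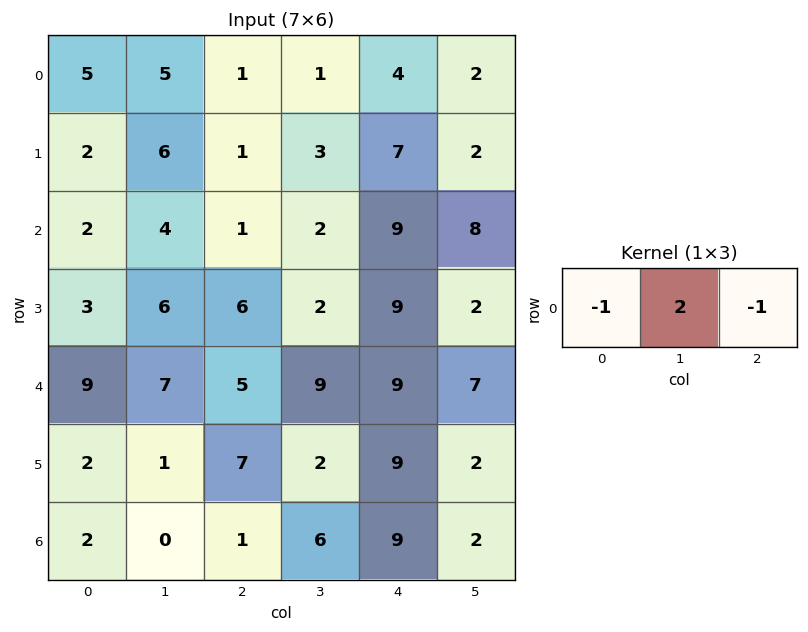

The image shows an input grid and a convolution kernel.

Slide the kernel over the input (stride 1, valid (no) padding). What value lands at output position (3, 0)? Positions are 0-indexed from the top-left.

3

The receptive field on the input at this output position is [3 6 6]. Elementwise product with the kernel and sum: 3·-1 + 6·2 + 6·-1.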